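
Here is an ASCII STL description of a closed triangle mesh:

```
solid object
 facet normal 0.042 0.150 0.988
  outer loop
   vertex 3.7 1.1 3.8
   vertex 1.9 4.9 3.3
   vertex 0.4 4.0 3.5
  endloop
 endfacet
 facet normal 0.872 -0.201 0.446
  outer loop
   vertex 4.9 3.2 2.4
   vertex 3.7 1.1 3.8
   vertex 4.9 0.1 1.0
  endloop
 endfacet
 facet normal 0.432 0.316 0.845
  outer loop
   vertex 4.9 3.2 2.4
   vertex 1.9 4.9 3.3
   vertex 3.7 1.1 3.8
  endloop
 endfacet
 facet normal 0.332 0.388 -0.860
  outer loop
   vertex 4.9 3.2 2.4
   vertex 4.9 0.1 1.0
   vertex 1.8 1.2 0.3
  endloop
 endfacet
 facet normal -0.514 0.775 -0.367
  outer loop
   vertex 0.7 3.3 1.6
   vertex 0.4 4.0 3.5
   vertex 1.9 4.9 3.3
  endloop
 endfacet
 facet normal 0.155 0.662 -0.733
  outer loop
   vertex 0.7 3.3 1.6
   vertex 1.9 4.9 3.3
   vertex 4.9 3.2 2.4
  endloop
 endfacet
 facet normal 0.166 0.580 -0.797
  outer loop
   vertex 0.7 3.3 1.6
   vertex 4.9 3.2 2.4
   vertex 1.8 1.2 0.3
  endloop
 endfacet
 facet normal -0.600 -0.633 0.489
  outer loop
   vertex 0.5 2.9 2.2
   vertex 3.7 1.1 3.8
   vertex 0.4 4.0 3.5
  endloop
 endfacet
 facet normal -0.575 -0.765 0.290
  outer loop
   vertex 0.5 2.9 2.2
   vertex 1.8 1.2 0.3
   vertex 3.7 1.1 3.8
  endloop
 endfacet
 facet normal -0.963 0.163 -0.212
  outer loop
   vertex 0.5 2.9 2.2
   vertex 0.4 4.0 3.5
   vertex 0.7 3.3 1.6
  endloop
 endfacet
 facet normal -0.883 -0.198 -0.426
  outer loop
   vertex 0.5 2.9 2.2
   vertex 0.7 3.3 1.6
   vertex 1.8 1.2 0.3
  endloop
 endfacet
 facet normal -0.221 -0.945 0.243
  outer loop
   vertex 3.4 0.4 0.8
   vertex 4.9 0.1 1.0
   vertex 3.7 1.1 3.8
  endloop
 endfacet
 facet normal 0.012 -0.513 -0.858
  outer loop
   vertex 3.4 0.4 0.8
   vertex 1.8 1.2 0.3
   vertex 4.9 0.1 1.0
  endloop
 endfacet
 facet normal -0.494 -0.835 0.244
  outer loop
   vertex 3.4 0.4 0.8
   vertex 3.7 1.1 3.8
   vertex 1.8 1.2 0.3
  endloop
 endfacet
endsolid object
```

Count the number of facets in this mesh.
14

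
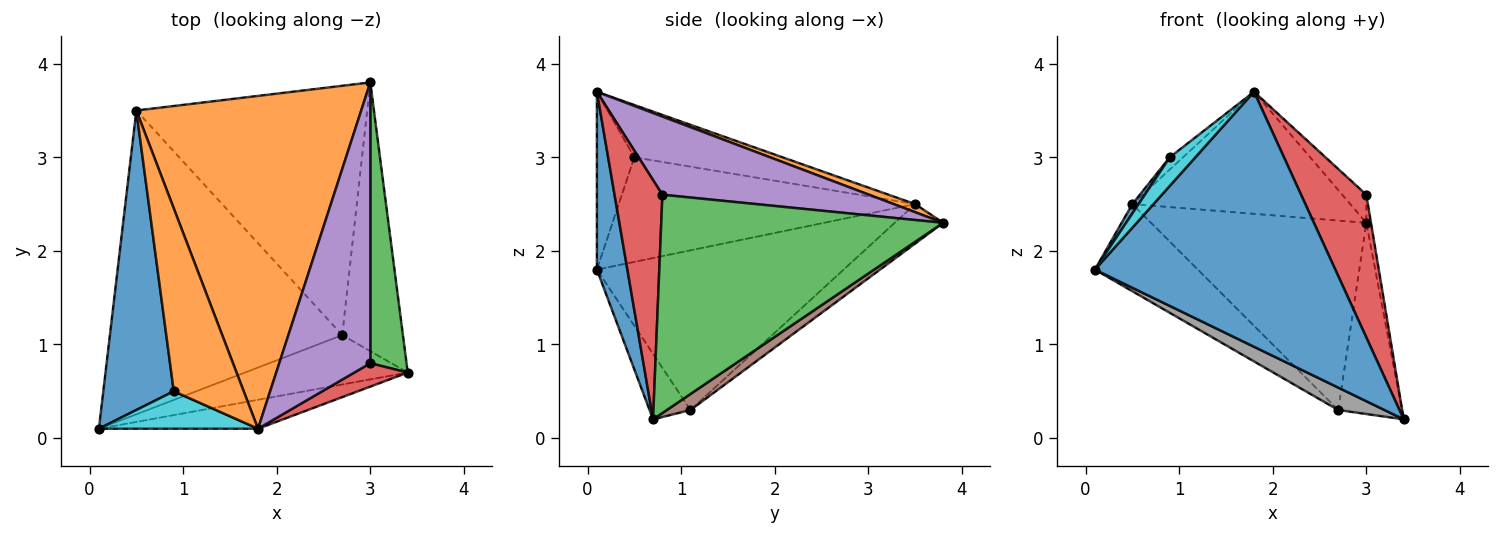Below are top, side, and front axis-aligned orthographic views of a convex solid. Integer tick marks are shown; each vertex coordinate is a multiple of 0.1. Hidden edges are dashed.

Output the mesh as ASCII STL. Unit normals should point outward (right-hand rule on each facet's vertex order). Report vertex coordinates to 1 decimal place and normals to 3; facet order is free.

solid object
 facet normal 0.125 -0.986 -0.112
  outer loop
   vertex 1.8 0.1 3.7
   vertex 0.1 0.1 1.8
   vertex 3.4 0.7 0.2
  endloop
 endfacet
 facet normal 0.034 0.344 0.938
  outer loop
   vertex 0.5 3.5 2.5
   vertex 1.8 0.1 3.7
   vertex 3.0 3.8 2.3
  endloop
 endfacet
 facet normal 0.986 0.016 0.164
  outer loop
   vertex 3.0 0.8 2.6
   vertex 3.4 0.7 0.2
   vertex 3.0 3.8 2.3
  endloop
 endfacet
 facet normal 0.586 -0.799 0.131
  outer loop
   vertex 3.0 0.8 2.6
   vertex 1.8 0.1 3.7
   vertex 3.4 0.7 0.2
  endloop
 endfacet
 facet normal 0.649 0.076 0.757
  outer loop
   vertex 3.0 0.8 2.6
   vertex 3.0 3.8 2.3
   vertex 1.8 0.1 3.7
  endloop
 endfacet
 facet normal 0.210 0.567 -0.797
  outer loop
   vertex 2.7 1.1 0.3
   vertex 3.0 3.8 2.3
   vertex 3.4 0.7 0.2
  endloop
 endfacet
 facet normal -0.135 0.599 -0.789
  outer loop
   vertex 2.7 1.1 0.3
   vertex 0.5 3.5 2.5
   vertex 3.0 3.8 2.3
  endloop
 endfacet
 facet normal -0.344 -0.388 -0.855
  outer loop
   vertex 2.7 1.1 0.3
   vertex 3.4 0.7 0.2
   vertex 0.1 0.1 1.8
  endloop
 endfacet
 facet normal -0.551 0.230 -0.802
  outer loop
   vertex 2.7 1.1 0.3
   vertex 0.1 0.1 1.8
   vertex 0.5 3.5 2.5
  endloop
 endfacet
 facet normal -0.664 -0.454 0.594
  outer loop
   vertex 0.9 0.5 3.0
   vertex 0.1 0.1 1.8
   vertex 1.8 0.1 3.7
  endloop
 endfacet
 facet normal -0.829 -0.017 0.559
  outer loop
   vertex 0.9 0.5 3.0
   vertex 0.5 3.5 2.5
   vertex 0.1 0.1 1.8
  endloop
 endfacet
 facet normal -0.598 0.054 0.800
  outer loop
   vertex 0.9 0.5 3.0
   vertex 1.8 0.1 3.7
   vertex 0.5 3.5 2.5
  endloop
 endfacet
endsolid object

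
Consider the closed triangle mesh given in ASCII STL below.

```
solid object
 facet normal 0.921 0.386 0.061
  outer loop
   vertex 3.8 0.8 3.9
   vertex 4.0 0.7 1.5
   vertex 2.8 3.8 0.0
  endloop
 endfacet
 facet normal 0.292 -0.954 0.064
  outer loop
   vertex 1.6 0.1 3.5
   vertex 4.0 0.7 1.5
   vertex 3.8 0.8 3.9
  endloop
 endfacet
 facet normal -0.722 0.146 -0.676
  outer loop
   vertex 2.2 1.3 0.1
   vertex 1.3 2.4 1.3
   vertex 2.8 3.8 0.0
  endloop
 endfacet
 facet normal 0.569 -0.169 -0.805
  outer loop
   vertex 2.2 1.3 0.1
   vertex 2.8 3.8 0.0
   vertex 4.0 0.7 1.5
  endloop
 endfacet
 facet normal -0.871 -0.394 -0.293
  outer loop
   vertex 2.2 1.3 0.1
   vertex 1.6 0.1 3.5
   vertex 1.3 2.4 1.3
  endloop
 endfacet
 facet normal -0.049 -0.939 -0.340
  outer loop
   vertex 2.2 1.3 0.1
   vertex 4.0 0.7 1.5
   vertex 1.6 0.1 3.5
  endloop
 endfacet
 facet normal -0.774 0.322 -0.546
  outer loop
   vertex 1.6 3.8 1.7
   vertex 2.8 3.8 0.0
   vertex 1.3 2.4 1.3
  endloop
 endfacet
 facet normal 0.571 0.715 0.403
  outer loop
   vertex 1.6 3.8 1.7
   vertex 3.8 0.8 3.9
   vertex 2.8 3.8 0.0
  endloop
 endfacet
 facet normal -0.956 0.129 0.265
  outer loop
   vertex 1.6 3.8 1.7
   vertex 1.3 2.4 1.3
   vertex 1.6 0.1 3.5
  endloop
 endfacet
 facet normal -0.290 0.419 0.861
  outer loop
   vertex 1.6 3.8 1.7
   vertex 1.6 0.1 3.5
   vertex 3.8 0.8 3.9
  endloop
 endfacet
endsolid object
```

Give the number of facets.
10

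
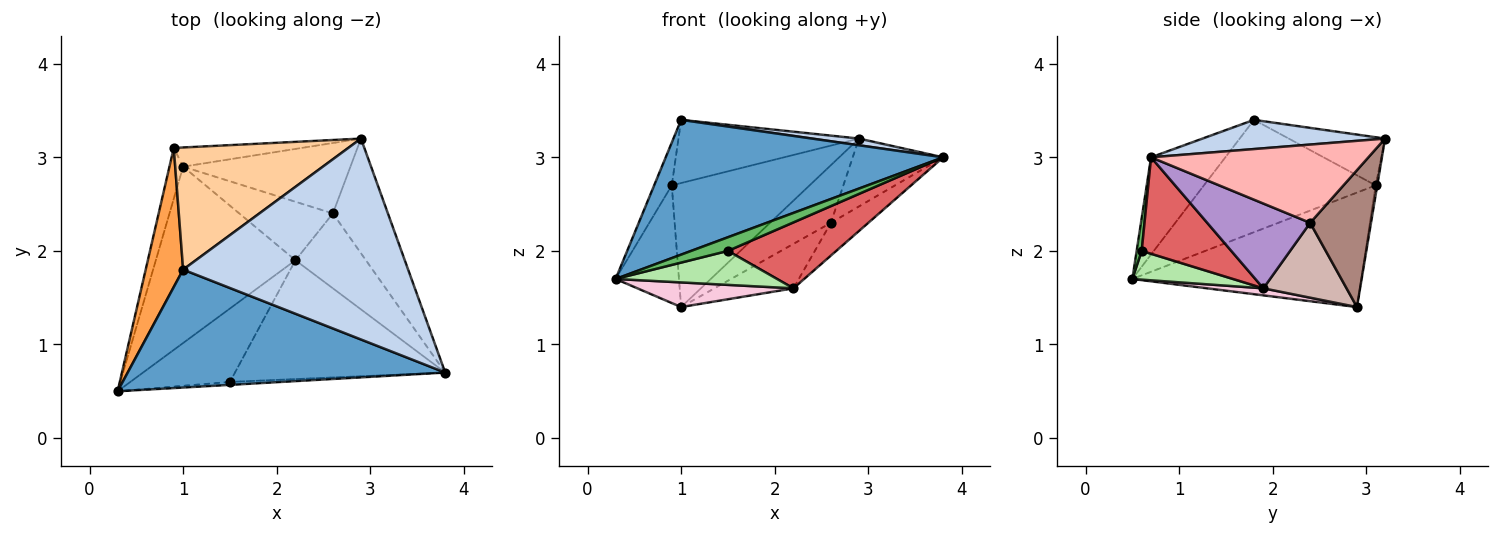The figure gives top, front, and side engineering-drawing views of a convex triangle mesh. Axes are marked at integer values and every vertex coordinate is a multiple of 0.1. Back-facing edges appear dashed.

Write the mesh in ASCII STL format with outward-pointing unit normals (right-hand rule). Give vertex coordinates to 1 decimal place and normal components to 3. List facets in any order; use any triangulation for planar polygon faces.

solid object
 facet normal -0.198 -0.738 0.646
  outer loop
   vertex 1.0 1.8 3.4
   vertex 0.3 0.5 1.7
   vertex 3.8 0.7 3.0
  endloop
 endfacet
 facet normal 0.129 -0.033 0.991
  outer loop
   vertex 1.0 1.8 3.4
   vertex 3.8 0.7 3.0
   vertex 2.9 3.2 3.2
  endloop
 endfacet
 facet normal -0.944 0.097 0.315
  outer loop
   vertex 0.9 3.1 2.7
   vertex 0.3 0.5 1.7
   vertex 1.0 1.8 3.4
  endloop
 endfacet
 facet normal -0.238 0.446 0.863
  outer loop
   vertex 0.9 3.1 2.7
   vertex 1.0 1.8 3.4
   vertex 2.9 3.2 3.2
  endloop
 endfacet
 facet normal 0.133 -0.969 -0.209
  outer loop
   vertex 1.5 0.6 2.0
   vertex 3.8 0.7 3.0
   vertex 0.3 0.5 1.7
  endloop
 endfacet
 facet normal 0.253 -0.407 -0.878
  outer loop
   vertex 1.5 0.6 2.0
   vertex 0.3 0.5 1.7
   vertex 2.2 1.9 1.6
  endloop
 endfacet
 facet normal 0.372 -0.450 -0.812
  outer loop
   vertex 1.5 0.6 2.0
   vertex 2.2 1.9 1.6
   vertex 3.8 0.7 3.0
  endloop
 endfacet
 facet normal 0.774 0.322 -0.545
  outer loop
   vertex 2.6 2.4 2.3
   vertex 2.9 3.2 3.2
   vertex 3.8 0.7 3.0
  endloop
 endfacet
 facet normal 0.741 0.269 -0.616
  outer loop
   vertex 2.6 2.4 2.3
   vertex 3.8 0.7 3.0
   vertex 2.2 1.9 1.6
  endloop
 endfacet
 facet normal -0.011 0.988 -0.153
  outer loop
   vertex 1.0 2.9 1.4
   vertex 0.9 3.1 2.7
   vertex 2.9 3.2 3.2
  endloop
 endfacet
 facet normal 0.535 0.535 -0.654
  outer loop
   vertex 1.0 2.9 1.4
   vertex 2.9 3.2 3.2
   vertex 2.6 2.4 2.3
  endloop
 endfacet
 facet normal 0.537 0.510 -0.672
  outer loop
   vertex 1.0 2.9 1.4
   vertex 2.6 2.4 2.3
   vertex 2.2 1.9 1.6
  endloop
 endfacet
 facet normal -0.957 0.265 -0.114
  outer loop
   vertex 1.0 2.9 1.4
   vertex 0.3 0.5 1.7
   vertex 0.9 3.1 2.7
  endloop
 endfacet
 facet normal 0.050 -0.138 -0.989
  outer loop
   vertex 1.0 2.9 1.4
   vertex 2.2 1.9 1.6
   vertex 0.3 0.5 1.7
  endloop
 endfacet
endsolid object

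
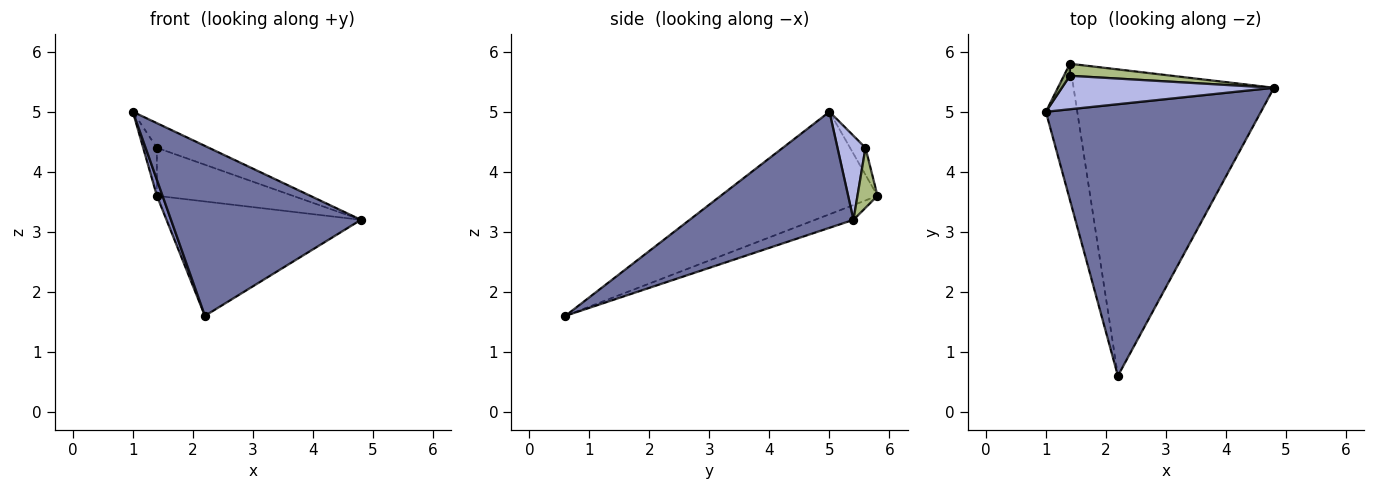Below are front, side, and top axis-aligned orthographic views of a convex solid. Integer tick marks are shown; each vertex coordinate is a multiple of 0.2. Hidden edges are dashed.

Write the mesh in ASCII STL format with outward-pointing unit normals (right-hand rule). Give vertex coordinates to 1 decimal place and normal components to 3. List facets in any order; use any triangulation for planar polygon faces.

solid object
 facet normal 0.416 -0.482 0.771
  outer loop
   vertex 2.2 0.6 1.6
   vertex 4.8 5.4 3.2
   vertex 1.0 5.0 5.0
  endloop
 endfacet
 facet normal -0.956 -0.034 -0.293
  outer loop
   vertex 1.4 5.8 3.6
   vertex 2.2 0.6 1.6
   vertex 1.0 5.0 5.0
  endloop
 endfacet
 facet normal -0.069 0.349 -0.935
  outer loop
   vertex 1.4 5.8 3.6
   vertex 4.8 5.4 3.2
   vertex 2.2 0.6 1.6
  endloop
 endfacet
 facet normal 0.304 0.565 0.767
  outer loop
   vertex 1.4 5.6 4.4
   vertex 1.0 5.0 5.0
   vertex 4.8 5.4 3.2
  endloop
 endfacet
 facet normal -0.737 0.655 0.164
  outer loop
   vertex 1.4 5.6 4.4
   vertex 1.4 5.8 3.6
   vertex 1.0 5.0 5.0
  endloop
 endfacet
 facet normal 0.141 0.960 0.240
  outer loop
   vertex 1.4 5.6 4.4
   vertex 4.8 5.4 3.2
   vertex 1.4 5.8 3.6
  endloop
 endfacet
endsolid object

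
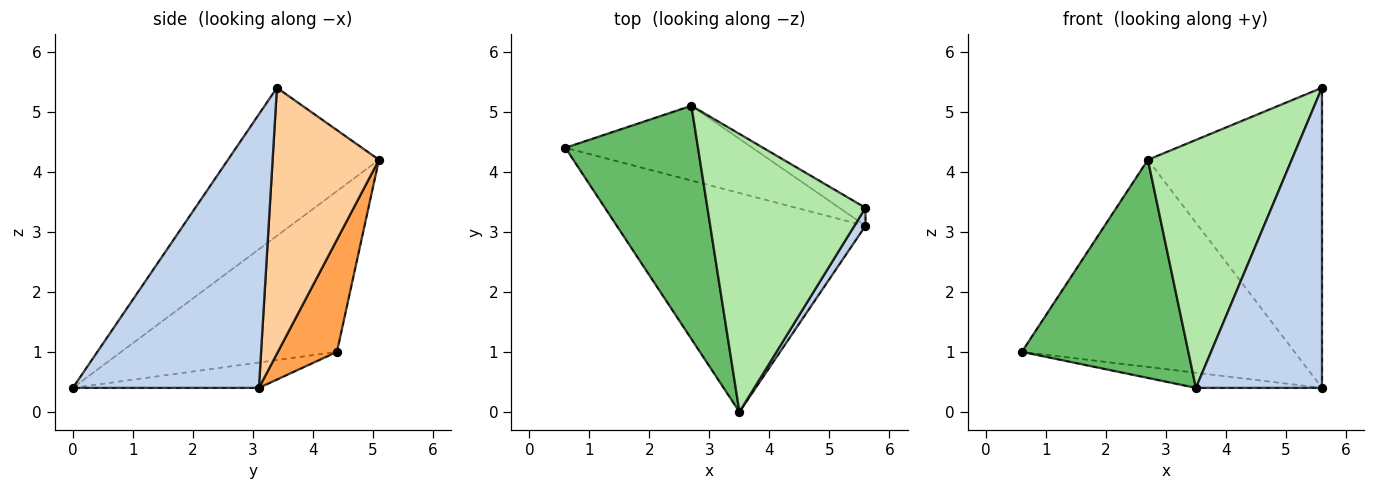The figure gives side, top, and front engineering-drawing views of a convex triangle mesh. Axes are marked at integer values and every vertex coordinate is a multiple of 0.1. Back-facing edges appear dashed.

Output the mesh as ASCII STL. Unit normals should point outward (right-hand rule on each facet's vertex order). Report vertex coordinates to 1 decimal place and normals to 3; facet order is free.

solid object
 facet normal -0.101 0.069 -0.992
  outer loop
   vertex 3.5 0.0 0.4
   vertex 0.6 4.4 1.0
   vertex 5.6 3.1 0.4
  endloop
 endfacet
 facet normal 0.827 -0.561 0.034
  outer loop
   vertex 5.6 3.4 5.4
   vertex 3.5 0.0 0.4
   vertex 5.6 3.1 0.4
  endloop
 endfacet
 facet normal 0.200 0.922 -0.333
  outer loop
   vertex 2.7 5.1 4.2
   vertex 5.6 3.1 0.4
   vertex 0.6 4.4 1.0
  endloop
 endfacet
 facet normal 0.521 0.852 -0.051
  outer loop
   vertex 2.7 5.1 4.2
   vertex 5.6 3.4 5.4
   vertex 5.6 3.1 0.4
  endloop
 endfacet
 facet normal -0.663 -0.511 0.547
  outer loop
   vertex 2.7 5.1 4.2
   vertex 0.6 4.4 1.0
   vertex 3.5 0.0 0.4
  endloop
 endfacet
 facet normal -0.573 -0.546 0.612
  outer loop
   vertex 2.7 5.1 4.2
   vertex 3.5 0.0 0.4
   vertex 5.6 3.4 5.4
  endloop
 endfacet
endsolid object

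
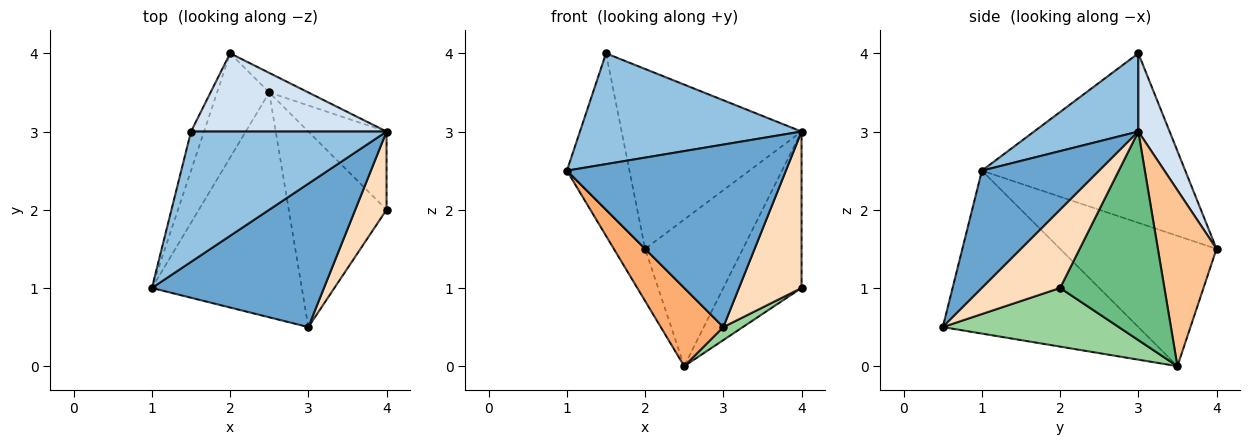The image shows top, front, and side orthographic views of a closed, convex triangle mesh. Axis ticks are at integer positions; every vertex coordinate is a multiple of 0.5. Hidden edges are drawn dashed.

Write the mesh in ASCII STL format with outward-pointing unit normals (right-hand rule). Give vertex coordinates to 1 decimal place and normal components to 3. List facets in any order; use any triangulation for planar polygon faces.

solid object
 facet normal 0.388 -0.725 0.569
  outer loop
   vertex 3.0 0.5 0.5
   vertex 4.0 3.0 3.0
   vertex 1.0 1.0 2.5
  endloop
 endfacet
 facet normal 0.292 -0.620 0.729
  outer loop
   vertex 1.5 3.0 4.0
   vertex 1.0 1.0 2.5
   vertex 4.0 3.0 3.0
  endloop
 endfacet
 facet normal -0.953 0.293 -0.073
  outer loop
   vertex 1.5 3.0 4.0
   vertex 2.0 4.0 1.5
   vertex 1.0 1.0 2.5
  endloop
 endfacet
 facet normal 0.157 0.906 0.394
  outer loop
   vertex 1.5 3.0 4.0
   vertex 4.0 3.0 3.0
   vertex 2.0 4.0 1.5
  endloop
 endfacet
 facet normal -0.913 0.183 -0.365
  outer loop
   vertex 2.5 3.5 0.0
   vertex 1.0 1.0 2.5
   vertex 2.0 4.0 1.5
  endloop
 endfacet
 facet normal -0.716 -0.229 -0.659
  outer loop
   vertex 2.5 3.5 0.0
   vertex 3.0 0.5 0.5
   vertex 1.0 1.0 2.5
  endloop
 endfacet
 facet normal 0.511 0.852 -0.114
  outer loop
   vertex 2.5 3.5 0.0
   vertex 2.0 4.0 1.5
   vertex 4.0 3.0 3.0
  endloop
 endfacet
 facet normal 0.745 -0.596 0.298
  outer loop
   vertex 4.0 2.0 1.0
   vertex 4.0 3.0 3.0
   vertex 3.0 0.5 0.5
  endloop
 endfacet
 facet normal 0.766 0.575 -0.287
  outer loop
   vertex 4.0 2.0 1.0
   vertex 2.5 3.5 0.0
   vertex 4.0 3.0 3.0
  endloop
 endfacet
 facet normal 0.514 -0.057 -0.856
  outer loop
   vertex 4.0 2.0 1.0
   vertex 3.0 0.5 0.5
   vertex 2.5 3.5 0.0
  endloop
 endfacet
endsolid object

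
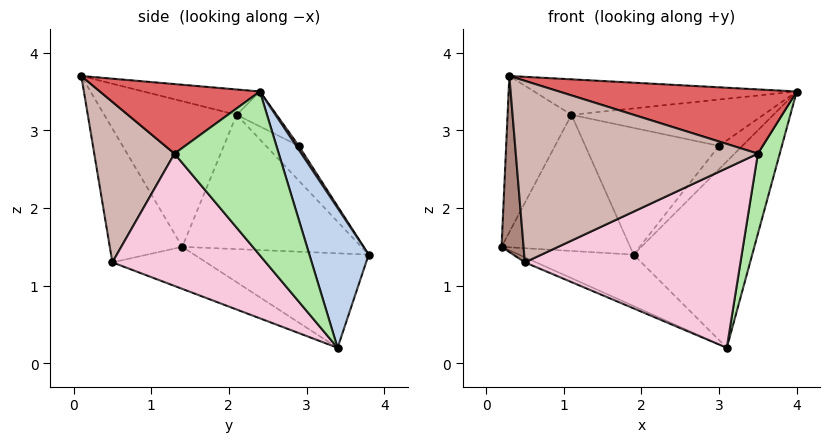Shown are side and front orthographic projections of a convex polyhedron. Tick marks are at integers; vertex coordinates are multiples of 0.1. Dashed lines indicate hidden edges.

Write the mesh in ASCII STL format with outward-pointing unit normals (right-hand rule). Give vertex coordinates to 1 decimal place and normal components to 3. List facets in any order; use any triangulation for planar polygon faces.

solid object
 facet normal -0.585 0.385 -0.714
  outer loop
   vertex 3.1 3.4 0.2
   vertex 0.2 1.4 1.5
   vertex 1.9 3.8 1.4
  endloop
 endfacet
 facet normal 0.442 0.885 0.147
  outer loop
   vertex 3.1 3.4 0.2
   vertex 1.9 3.8 1.4
   vertex 4.0 2.4 3.5
  endloop
 endfacet
 facet normal -0.128 0.288 0.949
  outer loop
   vertex 1.1 2.1 3.2
   vertex 0.3 0.1 3.7
   vertex 4.0 2.4 3.5
  endloop
 endfacet
 facet normal -0.798 0.573 0.187
  outer loop
   vertex 1.1 2.1 3.2
   vertex 1.9 3.8 1.4
   vertex 0.2 1.4 1.5
  endloop
 endfacet
 facet normal -0.863 0.417 0.285
  outer loop
   vertex 1.1 2.1 3.2
   vertex 0.2 1.4 1.5
   vertex 0.3 0.1 3.7
  endloop
 endfacet
 facet normal 0.930 -0.195 -0.313
  outer loop
   vertex 3.5 1.3 2.7
   vertex 3.1 3.4 0.2
   vertex 4.0 2.4 3.5
  endloop
 endfacet
 facet normal 0.438 -0.650 0.621
  outer loop
   vertex 3.5 1.3 2.7
   vertex 4.0 2.4 3.5
   vertex 0.3 0.1 3.7
  endloop
 endfacet
 facet normal 0.097 0.870 0.483
  outer loop
   vertex 3.0 2.9 2.8
   vertex 4.0 2.4 3.5
   vertex 1.9 3.8 1.4
  endloop
 endfacet
 facet normal -0.145 0.696 0.704
  outer loop
   vertex 3.0 2.9 2.8
   vertex 1.1 2.1 3.2
   vertex 4.0 2.4 3.5
  endloop
 endfacet
 facet normal -0.185 0.754 0.630
  outer loop
   vertex 3.0 2.9 2.8
   vertex 1.9 3.8 1.4
   vertex 1.1 2.1 3.2
  endloop
 endfacet
 facet normal -0.949 -0.288 -0.127
  outer loop
   vertex 0.5 0.5 1.3
   vertex 0.3 0.1 3.7
   vertex 0.2 1.4 1.5
  endloop
 endfacet
 facet normal 0.312 -0.941 -0.131
  outer loop
   vertex 0.5 0.5 1.3
   vertex 3.5 1.3 2.7
   vertex 0.3 0.1 3.7
  endloop
 endfacet
 facet normal -0.439 0.053 -0.897
  outer loop
   vertex 0.5 0.5 1.3
   vertex 0.2 1.4 1.5
   vertex 3.1 3.4 0.2
  endloop
 endfacet
 facet normal 0.458 -0.643 -0.614
  outer loop
   vertex 0.5 0.5 1.3
   vertex 3.1 3.4 0.2
   vertex 3.5 1.3 2.7
  endloop
 endfacet
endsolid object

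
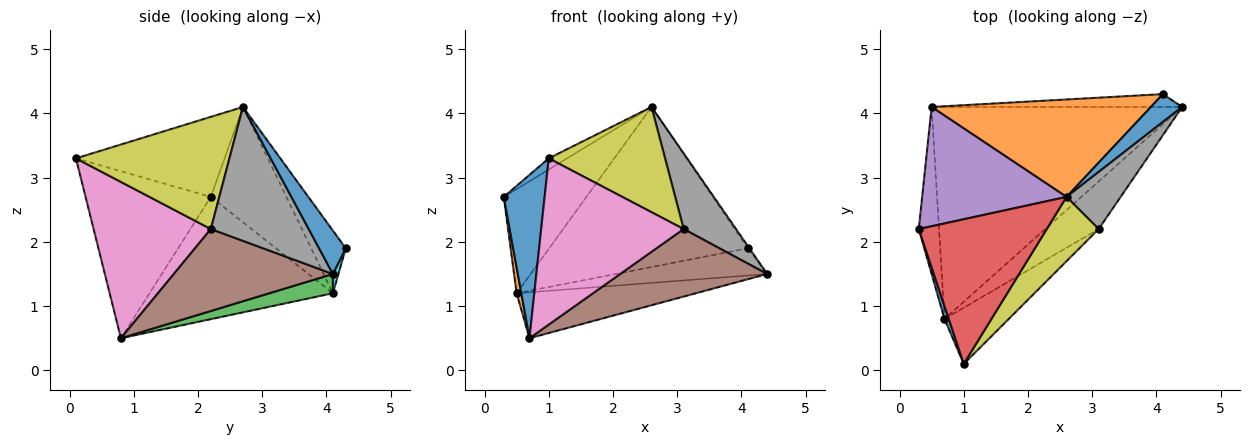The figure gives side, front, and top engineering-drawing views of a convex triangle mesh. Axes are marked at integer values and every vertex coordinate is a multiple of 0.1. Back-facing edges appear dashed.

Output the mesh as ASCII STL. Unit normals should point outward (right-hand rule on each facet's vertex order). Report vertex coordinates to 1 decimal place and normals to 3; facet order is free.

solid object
 facet normal -0.950 -0.310 0.024
  outer loop
   vertex 0.7 0.8 0.5
   vertex 1.0 0.1 3.3
   vertex 0.3 2.2 2.7
  endloop
 endfacet
 facet normal -0.986 -0.025 -0.163
  outer loop
   vertex 0.5 4.1 1.2
   vertex 0.7 0.8 0.5
   vertex 0.3 2.2 2.7
  endloop
 endfacet
 facet normal 0.075 0.211 -0.975
  outer loop
   vertex 0.5 4.1 1.2
   vertex 4.4 4.1 1.5
   vertex 0.7 0.8 0.5
  endloop
 endfacet
 facet normal -0.529 0.065 0.846
  outer loop
   vertex 2.6 2.7 4.1
   vertex 0.3 2.2 2.7
   vertex 1.0 0.1 3.3
  endloop
 endfacet
 facet normal -0.515 0.564 0.645
  outer loop
   vertex 2.6 2.7 4.1
   vertex 0.5 4.1 1.2
   vertex 0.3 2.2 2.7
  endloop
 endfacet
 facet normal 0.663 -0.612 -0.431
  outer loop
   vertex 3.1 2.2 2.2
   vertex 0.7 0.8 0.5
   vertex 4.4 4.1 1.5
  endloop
 endfacet
 facet normal 0.615 -0.747 -0.253
  outer loop
   vertex 3.1 2.2 2.2
   vertex 1.0 0.1 3.3
   vertex 0.7 0.8 0.5
  endloop
 endfacet
 facet normal 0.830 -0.445 0.336
  outer loop
   vertex 3.1 2.2 2.2
   vertex 4.4 4.1 1.5
   vertex 2.6 2.7 4.1
  endloop
 endfacet
 facet normal 0.748 -0.567 0.346
  outer loop
   vertex 3.1 2.2 2.2
   vertex 2.6 2.7 4.1
   vertex 1.0 0.1 3.3
  endloop
 endfacet
 facet normal 0.033 0.904 -0.427
  outer loop
   vertex 4.1 4.3 1.9
   vertex 4.4 4.1 1.5
   vertex 0.5 4.1 1.2
  endloop
 endfacet
 facet normal 0.810 0.045 0.585
  outer loop
   vertex 4.1 4.3 1.9
   vertex 2.6 2.7 4.1
   vertex 4.4 4.1 1.5
  endloop
 endfacet
 facet normal -0.147 0.845 0.514
  outer loop
   vertex 4.1 4.3 1.9
   vertex 0.5 4.1 1.2
   vertex 2.6 2.7 4.1
  endloop
 endfacet
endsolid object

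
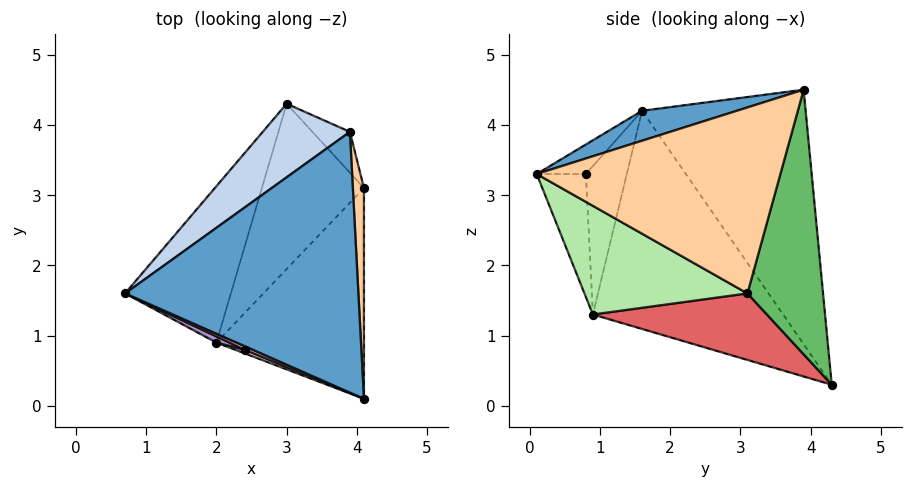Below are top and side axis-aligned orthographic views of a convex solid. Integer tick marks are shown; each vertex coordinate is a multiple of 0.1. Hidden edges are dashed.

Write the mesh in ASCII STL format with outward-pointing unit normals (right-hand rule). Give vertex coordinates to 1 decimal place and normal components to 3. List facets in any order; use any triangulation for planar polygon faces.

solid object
 facet normal 0.122 -0.293 0.948
  outer loop
   vertex 3.9 3.9 4.5
   vertex 0.7 1.6 4.2
   vertex 4.1 0.1 3.3
  endloop
 endfacet
 facet normal -0.584 0.787 0.200
  outer loop
   vertex 3.9 3.9 4.5
   vertex 3.0 4.3 0.3
   vertex 0.7 1.6 4.2
  endloop
 endfacet
 facet normal -0.892 0.135 -0.432
  outer loop
   vertex 2.0 0.9 1.3
   vertex 0.7 1.6 4.2
   vertex 3.0 4.3 0.3
  endloop
 endfacet
 facet normal 0.998 0.034 0.060
  outer loop
   vertex 4.1 3.1 1.6
   vertex 3.9 3.9 4.5
   vertex 4.1 0.1 3.3
  endloop
 endfacet
 facet normal 0.790 0.603 -0.112
  outer loop
   vertex 4.1 3.1 1.6
   vertex 3.0 4.3 0.3
   vertex 3.9 3.9 4.5
  endloop
 endfacet
 facet normal 0.540 -0.415 -0.733
  outer loop
   vertex 4.1 3.1 1.6
   vertex 4.1 0.1 3.3
   vertex 2.0 0.9 1.3
  endloop
 endfacet
 facet normal 0.506 -0.377 -0.776
  outer loop
   vertex 4.1 3.1 1.6
   vertex 2.0 0.9 1.3
   vertex 3.0 4.3 0.3
  endloop
 endfacet
 facet normal -0.379 -0.920 0.102
  outer loop
   vertex 2.4 0.8 3.3
   vertex 4.1 0.1 3.3
   vertex 0.7 1.6 4.2
  endloop
 endfacet
 facet normal -0.410 -0.911 0.036
  outer loop
   vertex 2.4 0.8 3.3
   vertex 0.7 1.6 4.2
   vertex 2.0 0.9 1.3
  endloop
 endfacet
 facet normal -0.381 -0.924 0.030
  outer loop
   vertex 2.4 0.8 3.3
   vertex 2.0 0.9 1.3
   vertex 4.1 0.1 3.3
  endloop
 endfacet
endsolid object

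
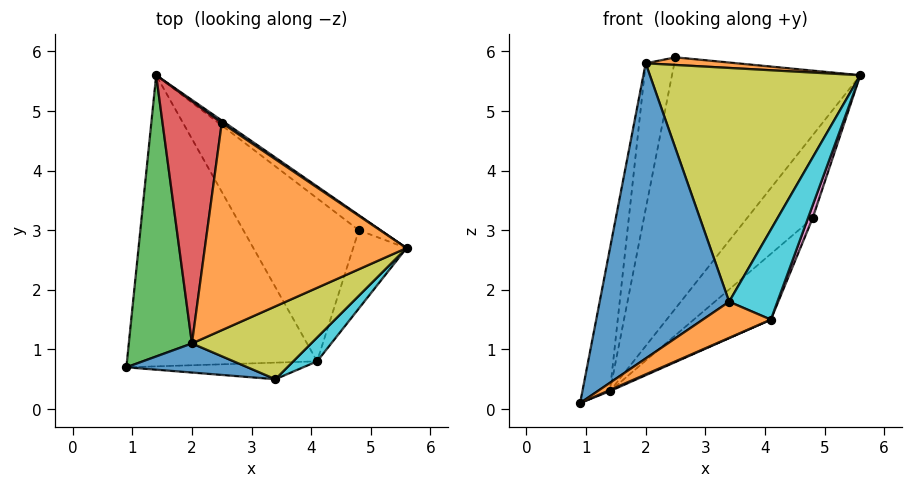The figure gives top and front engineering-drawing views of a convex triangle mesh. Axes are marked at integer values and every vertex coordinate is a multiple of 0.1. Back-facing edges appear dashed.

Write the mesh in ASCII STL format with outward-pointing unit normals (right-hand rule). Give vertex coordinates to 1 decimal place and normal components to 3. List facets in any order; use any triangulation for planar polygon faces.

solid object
 facet normal 0.561 0.828 0.008
  outer loop
   vertex 2.5 4.8 5.9
   vertex 5.6 2.7 5.6
   vertex 1.4 5.6 0.3
  endloop
 endfacet
 facet normal 0.072 -0.037 0.997
  outer loop
   vertex 2.0 1.1 5.8
   vertex 5.6 2.7 5.6
   vertex 2.5 4.8 5.9
  endloop
 endfacet
 facet normal -0.979 0.092 0.182
  outer loop
   vertex 2.0 1.1 5.8
   vertex 1.4 5.6 0.3
   vertex 0.9 0.7 0.1
  endloop
 endfacet
 facet normal -0.970 0.125 0.208
  outer loop
   vertex 2.0 1.1 5.8
   vertex 2.5 4.8 5.9
   vertex 1.4 5.6 0.3
  endloop
 endfacet
 facet normal 0.401 -0.004 -0.916
  outer loop
   vertex 4.1 0.8 1.5
   vertex 0.9 0.7 0.1
   vertex 1.4 5.6 0.3
  endloop
 endfacet
 facet normal 0.671 0.730 -0.132
  outer loop
   vertex 4.8 3.0 3.2
   vertex 1.4 5.6 0.3
   vertex 5.6 2.7 5.6
  endloop
 endfacet
 facet normal 0.945 -0.052 -0.322
  outer loop
   vertex 4.8 3.0 3.2
   vertex 5.6 2.7 5.6
   vertex 4.1 0.8 1.5
  endloop
 endfacet
 facet normal 0.733 0.254 -0.631
  outer loop
   vertex 4.8 3.0 3.2
   vertex 4.1 0.8 1.5
   vertex 1.4 5.6 0.3
  endloop
 endfacet
 facet normal 0.403 -0.874 0.272
  outer loop
   vertex 3.4 0.5 1.8
   vertex 5.6 2.7 5.6
   vertex 2.0 1.1 5.8
  endloop
 endfacet
 facet normal 0.464 -0.856 0.227
  outer loop
   vertex 3.4 0.5 1.8
   vertex 4.1 0.8 1.5
   vertex 5.6 2.7 5.6
  endloop
 endfacet
 facet normal -0.145 -0.985 0.097
  outer loop
   vertex 3.4 0.5 1.8
   vertex 2.0 1.1 5.8
   vertex 0.9 0.7 0.1
  endloop
 endfacet
 facet normal 0.206 -0.889 -0.408
  outer loop
   vertex 3.4 0.5 1.8
   vertex 0.9 0.7 0.1
   vertex 4.1 0.8 1.5
  endloop
 endfacet
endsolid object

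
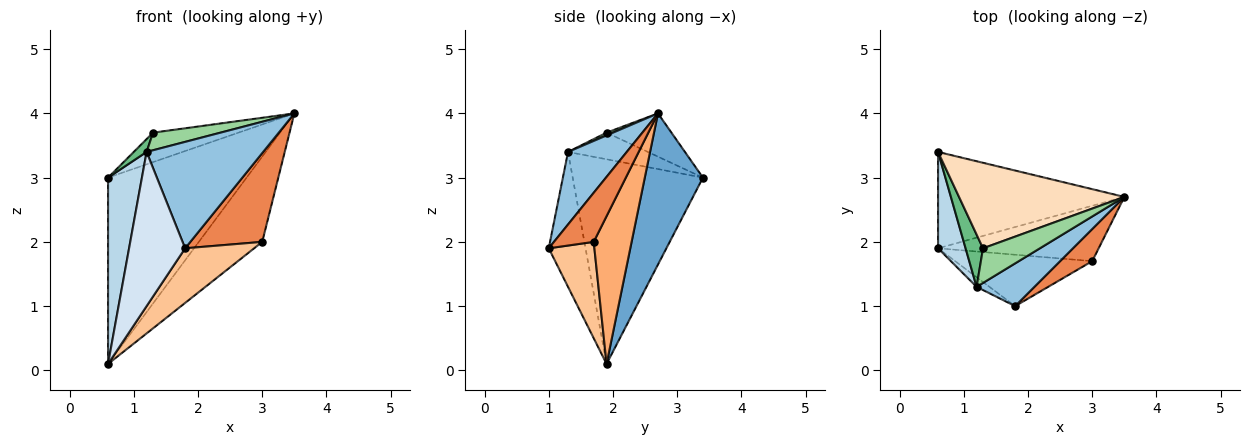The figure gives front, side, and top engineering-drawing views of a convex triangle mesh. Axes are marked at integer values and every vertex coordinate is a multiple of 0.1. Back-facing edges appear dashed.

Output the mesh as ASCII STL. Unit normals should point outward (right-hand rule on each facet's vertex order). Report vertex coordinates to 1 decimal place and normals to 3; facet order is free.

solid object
 facet normal 0.349 0.832 -0.430
  outer loop
   vertex 0.6 1.9 0.1
   vertex 0.6 3.4 3.0
   vertex 3.5 2.7 4.0
  endloop
 endfacet
 facet normal 0.424 -0.841 0.338
  outer loop
   vertex 1.2 1.3 3.4
   vertex 1.8 1.0 1.9
   vertex 3.5 2.7 4.0
  endloop
 endfacet
 facet normal -0.960 -0.250 0.129
  outer loop
   vertex 1.2 1.3 3.4
   vertex 0.6 3.4 3.0
   vertex 0.6 1.9 0.1
  endloop
 endfacet
 facet normal -0.548 -0.835 -0.052
  outer loop
   vertex 1.2 1.3 3.4
   vertex 0.6 1.9 0.1
   vertex 1.8 1.0 1.9
  endloop
 endfacet
 facet normal 0.461 -0.834 0.302
  outer loop
   vertex 3.0 1.7 2.0
   vertex 3.5 2.7 4.0
   vertex 1.8 1.0 1.9
  endloop
 endfacet
 facet normal 0.448 0.750 -0.487
  outer loop
   vertex 3.0 1.7 2.0
   vertex 0.6 1.9 0.1
   vertex 3.5 2.7 4.0
  endloop
 endfacet
 facet normal 0.434 -0.656 -0.617
  outer loop
   vertex 3.0 1.7 2.0
   vertex 1.8 1.0 1.9
   vertex 0.6 1.9 0.1
  endloop
 endfacet
 facet normal -0.240 0.316 0.918
  outer loop
   vertex 1.3 1.9 3.7
   vertex 3.5 2.7 4.0
   vertex 0.6 3.4 3.0
  endloop
 endfacet
 facet normal -0.829 -0.133 0.543
  outer loop
   vertex 1.3 1.9 3.7
   vertex 0.6 3.4 3.0
   vertex 1.2 1.3 3.4
  endloop
 endfacet
 facet normal 0.043 -0.453 0.891
  outer loop
   vertex 1.3 1.9 3.7
   vertex 1.2 1.3 3.4
   vertex 3.5 2.7 4.0
  endloop
 endfacet
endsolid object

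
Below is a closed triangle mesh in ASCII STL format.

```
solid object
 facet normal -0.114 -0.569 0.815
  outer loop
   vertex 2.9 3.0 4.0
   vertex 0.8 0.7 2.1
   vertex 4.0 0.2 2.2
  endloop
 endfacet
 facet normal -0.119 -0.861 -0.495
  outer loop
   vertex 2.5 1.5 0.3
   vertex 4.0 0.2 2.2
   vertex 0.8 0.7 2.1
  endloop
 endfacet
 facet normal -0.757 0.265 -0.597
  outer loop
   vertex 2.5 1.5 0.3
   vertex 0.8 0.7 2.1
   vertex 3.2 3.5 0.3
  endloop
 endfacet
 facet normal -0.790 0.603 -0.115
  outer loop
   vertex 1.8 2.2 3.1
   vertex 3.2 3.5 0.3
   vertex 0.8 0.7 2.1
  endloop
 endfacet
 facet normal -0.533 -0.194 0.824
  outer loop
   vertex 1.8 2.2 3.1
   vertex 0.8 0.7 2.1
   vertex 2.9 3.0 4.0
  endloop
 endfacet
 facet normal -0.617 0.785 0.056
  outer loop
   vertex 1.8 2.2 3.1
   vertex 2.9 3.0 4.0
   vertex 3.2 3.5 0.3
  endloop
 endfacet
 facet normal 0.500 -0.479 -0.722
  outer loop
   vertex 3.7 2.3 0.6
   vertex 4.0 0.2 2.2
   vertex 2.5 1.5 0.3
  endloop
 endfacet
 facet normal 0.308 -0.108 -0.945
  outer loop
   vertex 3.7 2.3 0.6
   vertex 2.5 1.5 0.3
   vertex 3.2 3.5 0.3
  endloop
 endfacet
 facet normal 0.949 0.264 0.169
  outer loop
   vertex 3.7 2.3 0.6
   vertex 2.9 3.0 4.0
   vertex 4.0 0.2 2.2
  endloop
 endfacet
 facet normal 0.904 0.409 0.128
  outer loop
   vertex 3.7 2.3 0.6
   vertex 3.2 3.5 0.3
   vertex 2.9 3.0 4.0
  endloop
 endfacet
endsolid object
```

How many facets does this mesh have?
10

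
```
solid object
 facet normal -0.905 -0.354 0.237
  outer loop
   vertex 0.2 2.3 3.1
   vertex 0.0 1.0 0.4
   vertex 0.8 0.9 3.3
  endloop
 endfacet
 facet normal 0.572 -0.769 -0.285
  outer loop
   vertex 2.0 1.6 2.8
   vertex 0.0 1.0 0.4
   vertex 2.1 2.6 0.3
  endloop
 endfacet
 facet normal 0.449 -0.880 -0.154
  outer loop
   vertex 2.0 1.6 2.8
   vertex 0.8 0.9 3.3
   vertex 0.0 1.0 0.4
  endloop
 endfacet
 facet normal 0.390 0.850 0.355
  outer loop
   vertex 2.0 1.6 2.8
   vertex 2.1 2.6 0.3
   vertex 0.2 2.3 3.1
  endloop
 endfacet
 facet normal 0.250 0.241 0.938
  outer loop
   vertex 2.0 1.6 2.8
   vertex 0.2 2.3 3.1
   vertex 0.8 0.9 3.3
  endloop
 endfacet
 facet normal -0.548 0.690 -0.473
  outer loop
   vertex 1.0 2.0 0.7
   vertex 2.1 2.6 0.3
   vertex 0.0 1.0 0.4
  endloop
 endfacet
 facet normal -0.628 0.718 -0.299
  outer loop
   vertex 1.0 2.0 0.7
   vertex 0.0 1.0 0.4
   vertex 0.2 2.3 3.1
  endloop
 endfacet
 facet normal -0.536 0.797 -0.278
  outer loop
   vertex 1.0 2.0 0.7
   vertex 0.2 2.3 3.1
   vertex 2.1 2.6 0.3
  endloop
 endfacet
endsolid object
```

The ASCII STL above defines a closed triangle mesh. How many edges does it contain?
12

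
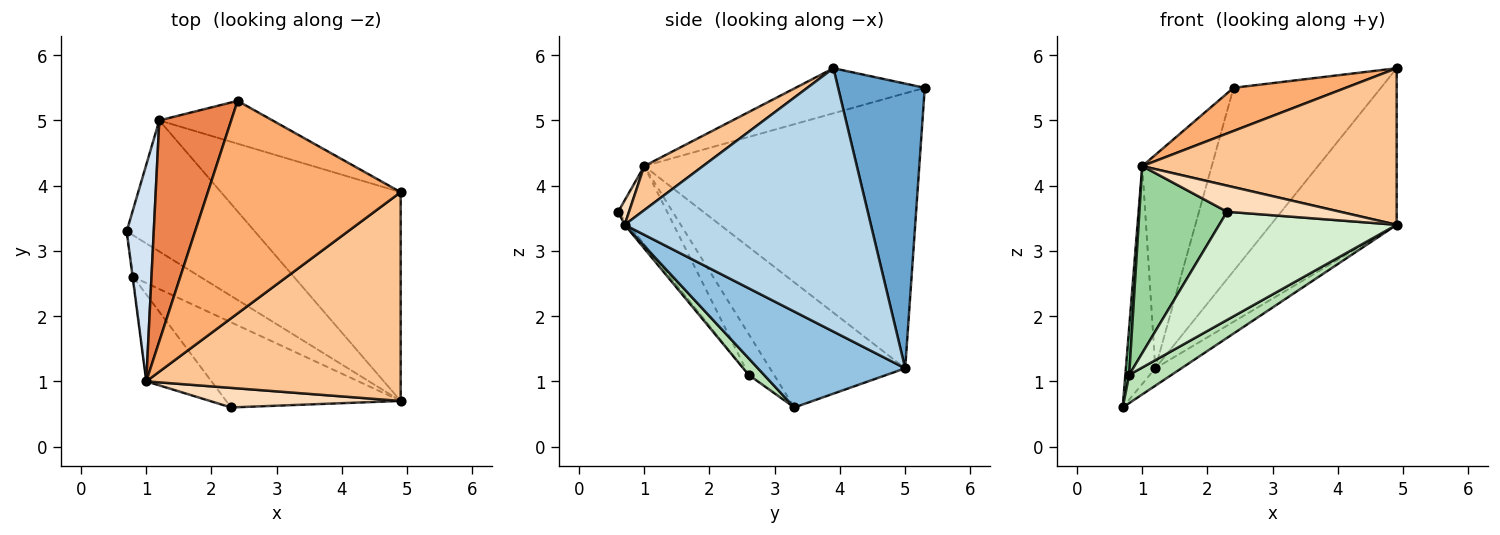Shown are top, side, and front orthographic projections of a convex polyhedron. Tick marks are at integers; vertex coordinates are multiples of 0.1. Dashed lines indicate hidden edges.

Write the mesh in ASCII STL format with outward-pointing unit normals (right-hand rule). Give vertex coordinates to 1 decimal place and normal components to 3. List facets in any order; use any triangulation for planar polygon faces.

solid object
 facet normal 0.497 0.845 -0.198
  outer loop
   vertex 1.2 5.0 1.2
   vertex 2.4 5.3 5.5
   vertex 4.9 3.9 5.8
  endloop
 endfacet
 facet normal 0.596 0.106 -0.796
  outer loop
   vertex 1.2 5.0 1.2
   vertex 4.9 0.7 3.4
   vertex 0.7 3.3 0.6
  endloop
 endfacet
 facet normal 0.761 0.389 -0.519
  outer loop
   vertex 1.2 5.0 1.2
   vertex 4.9 3.9 5.8
   vertex 4.9 0.7 3.4
  endloop
 endfacet
 facet normal -0.956 0.208 0.207
  outer loop
   vertex 1.0 1.0 4.3
   vertex 1.2 5.0 1.2
   vertex 0.7 3.3 0.6
  endloop
 endfacet
 facet normal -0.940 0.237 0.246
  outer loop
   vertex 1.0 1.0 4.3
   vertex 2.4 5.3 5.5
   vertex 1.2 5.0 1.2
  endloop
 endfacet
 facet normal -0.223 -0.194 0.955
  outer loop
   vertex 1.0 1.0 4.3
   vertex 4.9 3.9 5.8
   vertex 2.4 5.3 5.5
  endloop
 endfacet
 facet normal 0.137 -0.594 0.792
  outer loop
   vertex 1.0 1.0 4.3
   vertex 4.9 0.7 3.4
   vertex 4.9 3.9 5.8
  endloop
 endfacet
 facet normal 0.077 -0.798 0.598
  outer loop
   vertex 1.0 1.0 4.3
   vertex 2.3 0.6 3.6
   vertex 4.9 0.7 3.4
  endloop
 endfacet
 facet normal -0.988 -0.151 -0.014
  outer loop
   vertex 0.8 2.6 1.1
   vertex 1.0 1.0 4.3
   vertex 0.7 3.3 0.6
  endloop
 endfacet
 facet normal -0.452 -0.809 -0.376
  outer loop
   vertex 0.8 2.6 1.1
   vertex 2.3 0.6 3.6
   vertex 1.0 1.0 4.3
  endloop
 endfacet
 facet normal 0.200 -0.550 -0.811
  outer loop
   vertex 0.8 2.6 1.1
   vertex 0.7 3.3 0.6
   vertex 4.9 0.7 3.4
  endloop
 endfacet
 facet normal -0.017 -0.786 -0.618
  outer loop
   vertex 0.8 2.6 1.1
   vertex 4.9 0.7 3.4
   vertex 2.3 0.6 3.6
  endloop
 endfacet
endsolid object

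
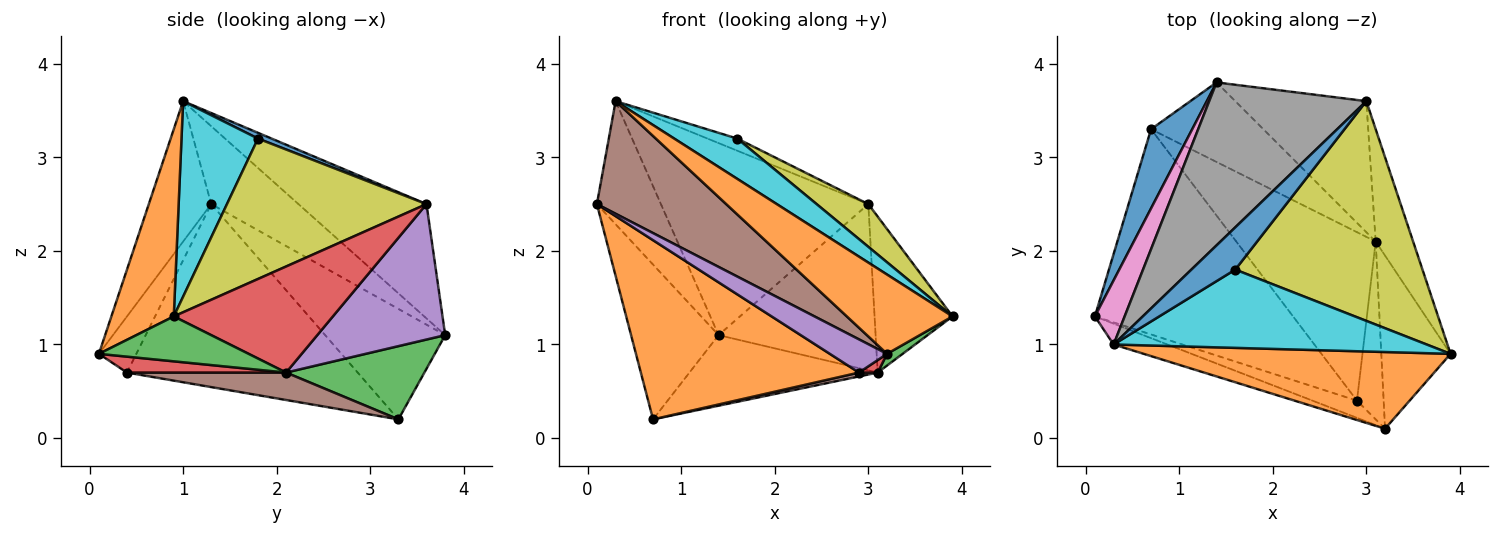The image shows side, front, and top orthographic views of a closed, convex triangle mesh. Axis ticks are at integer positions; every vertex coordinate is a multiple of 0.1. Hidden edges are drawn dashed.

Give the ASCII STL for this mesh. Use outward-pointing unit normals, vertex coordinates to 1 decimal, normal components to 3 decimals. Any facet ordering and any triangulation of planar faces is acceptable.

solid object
 facet normal -0.774 0.564 0.289
  outer loop
   vertex 0.7 3.3 0.2
   vertex 0.1 1.3 2.5
   vertex 1.4 3.8 1.1
  endloop
 endfacet
 facet normal -0.571 -0.540 -0.618
  outer loop
   vertex 2.9 0.4 0.7
   vertex 0.1 1.3 2.5
   vertex 0.7 3.3 0.2
  endloop
 endfacet
 facet normal 0.438 0.597 -0.672
  outer loop
   vertex 3.1 2.1 0.7
   vertex 0.7 3.3 0.2
   vertex 1.4 3.8 1.1
  endloop
 endfacet
 facet normal 0.856 0.420 -0.302
  outer loop
   vertex 3.1 2.1 0.7
   vertex 3.0 3.6 2.5
   vertex 3.9 0.9 1.3
  endloop
 endfacet
 facet normal 0.539 0.662 -0.521
  outer loop
   vertex 3.1 2.1 0.7
   vertex 1.4 3.8 1.1
   vertex 3.0 3.6 2.5
  endloop
 endfacet
 facet normal 0.193 -0.023 -0.981
  outer loop
   vertex 3.1 2.1 0.7
   vertex 2.9 0.4 0.7
   vertex 0.7 3.3 0.2
  endloop
 endfacet
 facet normal -0.770 0.565 0.294
  outer loop
   vertex 0.3 1.0 3.6
   vertex 1.4 3.8 1.1
   vertex 0.1 1.3 2.5
  endloop
 endfacet
 facet normal -0.426 0.690 0.585
  outer loop
   vertex 0.3 1.0 3.6
   vertex 3.0 3.6 2.5
   vertex 1.4 3.8 1.1
  endloop
 endfacet
 facet normal 0.593 -0.154 0.790
  outer loop
   vertex 1.6 1.8 3.2
   vertex 3.9 0.9 1.3
   vertex 3.0 3.6 2.5
  endloop
 endfacet
 facet normal 0.485 -0.400 0.777
  outer loop
   vertex 1.6 1.8 3.2
   vertex 0.3 1.0 3.6
   vertex 3.9 0.9 1.3
  endloop
 endfacet
 facet normal 0.125 0.274 0.954
  outer loop
   vertex 1.6 1.8 3.2
   vertex 3.0 3.6 2.5
   vertex 0.3 1.0 3.6
  endloop
 endfacet
 facet normal 0.391 -0.662 0.640
  outer loop
   vertex 3.2 0.1 0.9
   vertex 3.9 0.9 1.3
   vertex 0.3 1.0 3.6
  endloop
 endfacet
 facet normal 0.543 -0.057 -0.838
  outer loop
   vertex 3.2 0.1 0.9
   vertex 3.1 2.1 0.7
   vertex 3.9 0.9 1.3
  endloop
 endfacet
 facet normal 0.511 -0.060 -0.857
  outer loop
   vertex 3.2 0.1 0.9
   vertex 2.9 0.4 0.7
   vertex 3.1 2.1 0.7
  endloop
 endfacet
 facet normal -0.502 -0.768 -0.398
  outer loop
   vertex 3.2 0.1 0.9
   vertex 0.1 1.3 2.5
   vertex 2.9 0.4 0.7
  endloop
 endfacet
 facet normal -0.429 -0.888 -0.164
  outer loop
   vertex 3.2 0.1 0.9
   vertex 0.3 1.0 3.6
   vertex 0.1 1.3 2.5
  endloop
 endfacet
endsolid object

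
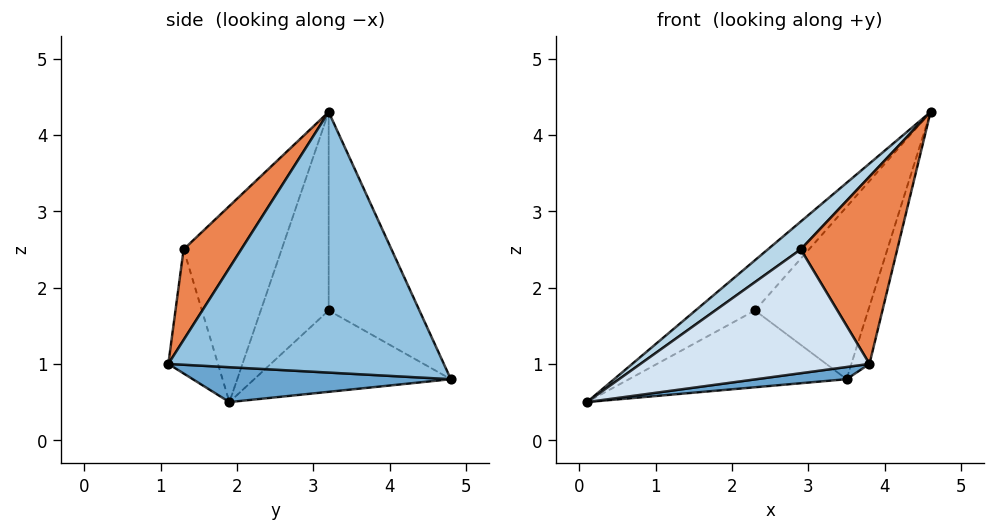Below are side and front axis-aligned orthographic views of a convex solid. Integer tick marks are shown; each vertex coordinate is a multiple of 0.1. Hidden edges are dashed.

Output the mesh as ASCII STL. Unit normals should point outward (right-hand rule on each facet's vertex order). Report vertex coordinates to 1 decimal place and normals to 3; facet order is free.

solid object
 facet normal 0.125 -0.043 -0.991
  outer loop
   vertex 3.8 1.1 1.0
   vertex 0.1 1.9 0.5
   vertex 3.5 4.8 0.8
  endloop
 endfacet
 facet normal 0.960 0.063 -0.273
  outer loop
   vertex 3.8 1.1 1.0
   vertex 3.5 4.8 0.8
   vertex 4.6 3.2 4.3
  endloop
 endfacet
 facet normal -0.598 -0.201 0.776
  outer loop
   vertex 2.9 1.3 2.5
   vertex 4.6 3.2 4.3
   vertex 0.1 1.9 0.5
  endloop
 endfacet
 facet normal -0.212 -0.977 0.003
  outer loop
   vertex 2.9 1.3 2.5
   vertex 0.1 1.9 0.5
   vertex 3.8 1.1 1.0
  endloop
 endfacet
 facet normal 0.472 -0.791 0.389
  outer loop
   vertex 2.9 1.3 2.5
   vertex 3.8 1.1 1.0
   vertex 4.6 3.2 4.3
  endloop
 endfacet
 facet normal -0.626 0.548 0.554
  outer loop
   vertex 2.3 3.2 1.7
   vertex 0.1 1.9 0.5
   vertex 4.6 3.2 4.3
  endloop
 endfacet
 facet normal -0.617 0.683 0.391
  outer loop
   vertex 2.3 3.2 1.7
   vertex 3.5 4.8 0.8
   vertex 0.1 1.9 0.5
  endloop
 endfacet
 facet normal -0.547 0.683 0.484
  outer loop
   vertex 2.3 3.2 1.7
   vertex 4.6 3.2 4.3
   vertex 3.5 4.8 0.8
  endloop
 endfacet
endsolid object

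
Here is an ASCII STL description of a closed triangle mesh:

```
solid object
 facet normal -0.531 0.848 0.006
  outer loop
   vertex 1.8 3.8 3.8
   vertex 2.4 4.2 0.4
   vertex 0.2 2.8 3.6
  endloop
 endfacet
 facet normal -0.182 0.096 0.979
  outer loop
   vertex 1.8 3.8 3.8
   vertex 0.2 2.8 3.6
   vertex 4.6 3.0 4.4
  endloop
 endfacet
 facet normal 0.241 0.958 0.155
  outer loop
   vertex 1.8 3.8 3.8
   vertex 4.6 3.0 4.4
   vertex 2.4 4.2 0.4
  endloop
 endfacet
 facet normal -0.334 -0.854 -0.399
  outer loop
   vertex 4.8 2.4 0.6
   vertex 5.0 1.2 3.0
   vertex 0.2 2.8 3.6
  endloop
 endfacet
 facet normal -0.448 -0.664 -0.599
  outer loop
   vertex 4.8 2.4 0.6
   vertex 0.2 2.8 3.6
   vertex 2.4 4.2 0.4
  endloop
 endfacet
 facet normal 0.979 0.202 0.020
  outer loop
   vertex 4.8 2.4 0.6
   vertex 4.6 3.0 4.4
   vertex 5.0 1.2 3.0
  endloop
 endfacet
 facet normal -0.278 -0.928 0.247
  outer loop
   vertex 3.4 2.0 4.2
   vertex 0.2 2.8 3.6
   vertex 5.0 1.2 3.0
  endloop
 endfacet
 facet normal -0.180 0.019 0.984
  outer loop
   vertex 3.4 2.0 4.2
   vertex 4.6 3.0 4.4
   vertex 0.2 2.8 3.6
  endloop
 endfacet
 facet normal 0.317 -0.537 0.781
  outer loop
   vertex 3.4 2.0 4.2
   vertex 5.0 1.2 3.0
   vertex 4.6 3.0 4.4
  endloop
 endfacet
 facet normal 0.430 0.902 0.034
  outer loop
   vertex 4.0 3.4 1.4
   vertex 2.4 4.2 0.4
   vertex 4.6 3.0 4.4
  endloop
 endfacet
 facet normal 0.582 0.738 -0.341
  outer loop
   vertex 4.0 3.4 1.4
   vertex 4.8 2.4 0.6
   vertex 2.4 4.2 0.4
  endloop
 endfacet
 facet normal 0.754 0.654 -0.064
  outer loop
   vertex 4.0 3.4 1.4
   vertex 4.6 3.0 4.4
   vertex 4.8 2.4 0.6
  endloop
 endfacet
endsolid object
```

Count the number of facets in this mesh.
12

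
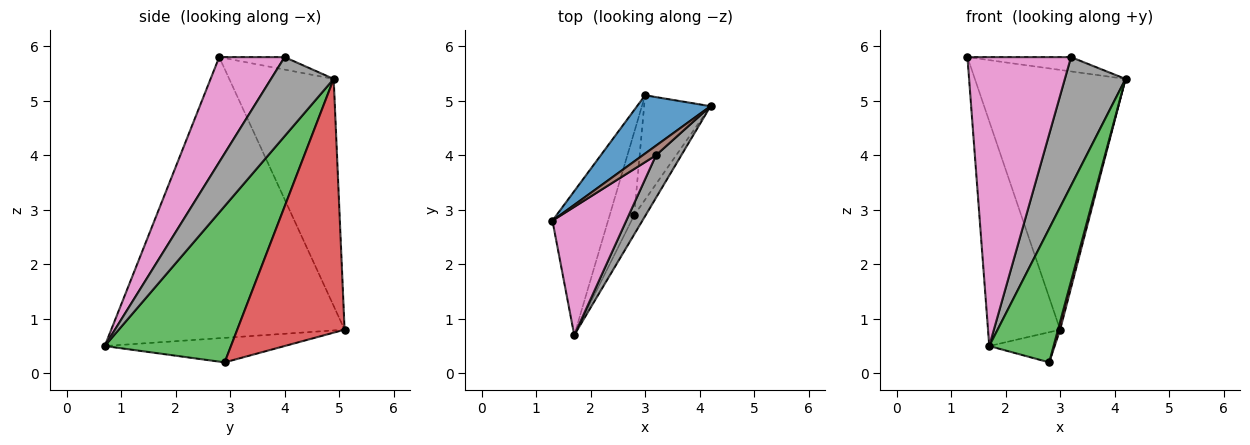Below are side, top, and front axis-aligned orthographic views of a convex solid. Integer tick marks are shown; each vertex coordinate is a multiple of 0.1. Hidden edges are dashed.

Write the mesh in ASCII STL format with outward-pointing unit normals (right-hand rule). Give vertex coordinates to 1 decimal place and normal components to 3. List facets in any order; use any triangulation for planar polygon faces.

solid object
 facet normal -0.560 0.808 0.181
  outer loop
   vertex 3.0 5.1 0.8
   vertex 1.3 2.8 5.8
   vertex 4.2 4.9 5.4
  endloop
 endfacet
 facet normal -0.939 0.290 -0.186
  outer loop
   vertex 3.0 5.1 0.8
   vertex 1.7 0.7 0.5
   vertex 1.3 2.8 5.8
  endloop
 endfacet
 facet normal 0.889 -0.453 -0.065
  outer loop
   vertex 2.8 2.9 0.2
   vertex 4.2 4.9 5.4
   vertex 1.7 0.7 0.5
  endloop
 endfacet
 facet normal 0.967 -0.019 -0.253
  outer loop
   vertex 2.8 2.9 0.2
   vertex 3.0 5.1 0.8
   vertex 4.2 4.9 5.4
  endloop
 endfacet
 facet normal -0.685 0.249 -0.685
  outer loop
   vertex 2.8 2.9 0.2
   vertex 1.7 0.7 0.5
   vertex 3.0 5.1 0.8
  endloop
 endfacet
 facet normal -0.464 0.735 0.493
  outer loop
   vertex 3.2 4.0 5.8
   vertex 4.2 4.9 5.4
   vertex 1.3 2.8 5.8
  endloop
 endfacet
 facet normal 0.500 -0.792 0.351
  outer loop
   vertex 3.2 4.0 5.8
   vertex 1.3 2.8 5.8
   vertex 1.7 0.7 0.5
  endloop
 endfacet
 facet normal 0.700 -0.678 0.224
  outer loop
   vertex 3.2 4.0 5.8
   vertex 1.7 0.7 0.5
   vertex 4.2 4.9 5.4
  endloop
 endfacet
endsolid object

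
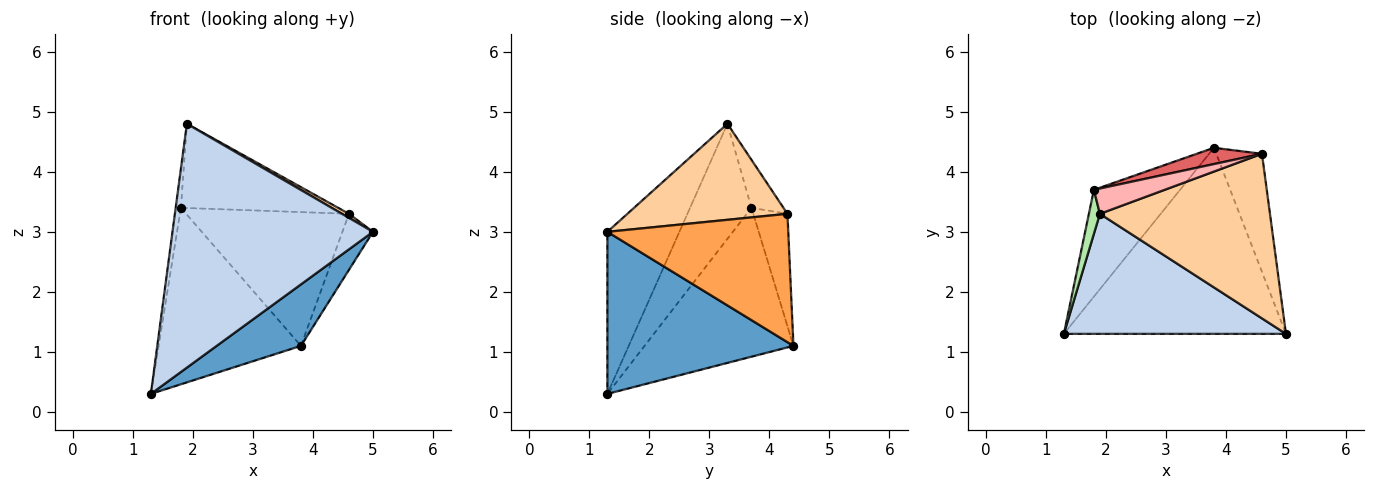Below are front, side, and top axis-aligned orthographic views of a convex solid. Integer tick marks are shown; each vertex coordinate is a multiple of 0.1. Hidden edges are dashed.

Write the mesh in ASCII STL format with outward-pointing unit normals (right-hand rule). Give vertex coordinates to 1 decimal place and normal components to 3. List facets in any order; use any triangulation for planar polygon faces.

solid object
 facet normal 0.570 -0.258 -0.780
  outer loop
   vertex 3.8 4.4 1.1
   vertex 5.0 1.3 3.0
   vertex 1.3 1.3 0.3
  endloop
 endfacet
 facet normal -0.307 -0.854 0.420
  outer loop
   vertex 1.9 3.3 4.8
   vertex 1.3 1.3 0.3
   vertex 5.0 1.3 3.0
  endloop
 endfacet
 facet normal 0.930 0.157 -0.331
  outer loop
   vertex 4.6 4.3 3.3
   vertex 5.0 1.3 3.0
   vertex 3.8 4.4 1.1
  endloop
 endfacet
 facet normal 0.492 -0.022 0.871
  outer loop
   vertex 4.6 4.3 3.3
   vertex 1.9 3.3 4.8
   vertex 5.0 1.3 3.0
  endloop
 endfacet
 facet normal -0.667 0.637 -0.386
  outer loop
   vertex 1.8 3.7 3.4
   vertex 3.8 4.4 1.1
   vertex 1.3 1.3 0.3
  endloop
 endfacet
 facet normal -0.992 0.084 0.095
  outer loop
   vertex 1.8 3.7 3.4
   vertex 1.3 1.3 0.3
   vertex 1.9 3.3 4.8
  endloop
 endfacet
 facet normal -0.204 0.972 0.118
  outer loop
   vertex 1.8 3.7 3.4
   vertex 4.6 4.3 3.3
   vertex 3.8 4.4 1.1
  endloop
 endfacet
 facet normal -0.191 0.940 0.282
  outer loop
   vertex 1.8 3.7 3.4
   vertex 1.9 3.3 4.8
   vertex 4.6 4.3 3.3
  endloop
 endfacet
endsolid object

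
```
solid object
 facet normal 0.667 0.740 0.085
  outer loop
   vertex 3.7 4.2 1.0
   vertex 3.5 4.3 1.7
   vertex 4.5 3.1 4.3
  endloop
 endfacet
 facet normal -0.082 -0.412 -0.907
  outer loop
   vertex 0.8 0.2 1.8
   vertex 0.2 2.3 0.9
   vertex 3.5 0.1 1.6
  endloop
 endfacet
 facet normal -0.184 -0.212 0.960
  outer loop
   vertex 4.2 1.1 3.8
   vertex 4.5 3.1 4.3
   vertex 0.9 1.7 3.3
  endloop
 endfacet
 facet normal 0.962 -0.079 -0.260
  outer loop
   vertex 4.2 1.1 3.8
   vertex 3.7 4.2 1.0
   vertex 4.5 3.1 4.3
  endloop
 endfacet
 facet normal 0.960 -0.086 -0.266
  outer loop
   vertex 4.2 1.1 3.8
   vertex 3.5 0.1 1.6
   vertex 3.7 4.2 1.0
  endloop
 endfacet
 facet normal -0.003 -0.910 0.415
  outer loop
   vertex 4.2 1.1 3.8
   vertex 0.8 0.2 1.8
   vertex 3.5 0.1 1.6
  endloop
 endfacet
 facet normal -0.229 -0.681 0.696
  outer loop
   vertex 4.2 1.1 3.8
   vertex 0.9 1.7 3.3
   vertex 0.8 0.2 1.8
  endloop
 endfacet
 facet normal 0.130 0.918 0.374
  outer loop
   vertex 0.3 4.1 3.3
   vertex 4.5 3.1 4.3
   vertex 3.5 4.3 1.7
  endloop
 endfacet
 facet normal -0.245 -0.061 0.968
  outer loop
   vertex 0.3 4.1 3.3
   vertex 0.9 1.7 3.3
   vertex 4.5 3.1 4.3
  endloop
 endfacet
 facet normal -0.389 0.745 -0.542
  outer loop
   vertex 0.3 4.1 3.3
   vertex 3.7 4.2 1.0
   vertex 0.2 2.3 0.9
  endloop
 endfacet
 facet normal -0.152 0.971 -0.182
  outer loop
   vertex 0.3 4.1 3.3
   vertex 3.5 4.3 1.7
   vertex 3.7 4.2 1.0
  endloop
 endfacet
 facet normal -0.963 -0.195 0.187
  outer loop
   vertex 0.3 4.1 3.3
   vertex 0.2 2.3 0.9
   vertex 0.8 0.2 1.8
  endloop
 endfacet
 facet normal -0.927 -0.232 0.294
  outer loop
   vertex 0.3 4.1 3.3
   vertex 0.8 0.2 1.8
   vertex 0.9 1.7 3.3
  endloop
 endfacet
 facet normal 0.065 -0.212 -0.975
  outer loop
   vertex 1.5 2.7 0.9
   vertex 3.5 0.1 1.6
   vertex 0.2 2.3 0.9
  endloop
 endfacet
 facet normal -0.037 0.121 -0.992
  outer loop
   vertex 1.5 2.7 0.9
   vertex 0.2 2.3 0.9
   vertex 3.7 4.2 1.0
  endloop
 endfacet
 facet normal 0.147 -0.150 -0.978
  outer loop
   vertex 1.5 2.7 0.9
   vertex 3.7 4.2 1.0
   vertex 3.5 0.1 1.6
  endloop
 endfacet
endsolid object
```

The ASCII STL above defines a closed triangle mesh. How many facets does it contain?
16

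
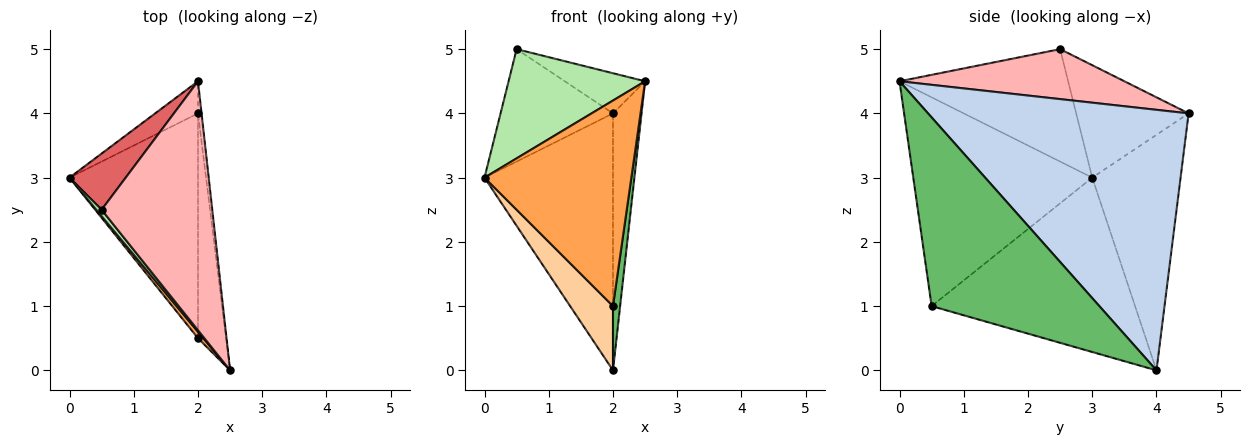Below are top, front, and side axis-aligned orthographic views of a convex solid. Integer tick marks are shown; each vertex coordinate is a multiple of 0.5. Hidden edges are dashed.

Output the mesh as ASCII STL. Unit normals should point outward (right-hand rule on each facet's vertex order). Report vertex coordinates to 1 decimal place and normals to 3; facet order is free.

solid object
 facet normal -0.564 0.820 -0.102
  outer loop
   vertex 2.0 4.0 0.0
   vertex 0.0 3.0 3.0
   vertex 2.0 4.5 4.0
  endloop
 endfacet
 facet normal 0.994 0.109 -0.014
  outer loop
   vertex 2.0 4.0 0.0
   vertex 2.0 4.5 4.0
   vertex 2.5 0.0 4.5
  endloop
 endfacet
 facet normal -0.773 -0.634 0.020
  outer loop
   vertex 2.0 0.5 1.0
   vertex 2.5 0.0 4.5
   vertex 0.0 3.0 3.0
  endloop
 endfacet
 facet normal -0.794 -0.167 -0.585
  outer loop
   vertex 2.0 0.5 1.0
   vertex 0.0 3.0 3.0
   vertex 2.0 4.0 0.0
  endloop
 endfacet
 facet normal 0.988 -0.042 -0.147
  outer loop
   vertex 2.0 0.5 1.0
   vertex 2.0 4.0 0.0
   vertex 2.5 0.0 4.5
  endloop
 endfacet
 facet normal -0.777 -0.629 0.037
  outer loop
   vertex 0.5 2.5 5.0
   vertex 0.0 3.0 3.0
   vertex 2.5 0.0 4.5
  endloop
 endfacet
 facet normal -0.667 0.667 0.333
  outer loop
   vertex 0.5 2.5 5.0
   vertex 2.0 4.5 4.0
   vertex 0.0 3.0 3.0
  endloop
 endfacet
 facet normal 0.407 0.145 0.902
  outer loop
   vertex 0.5 2.5 5.0
   vertex 2.5 0.0 4.5
   vertex 2.0 4.5 4.0
  endloop
 endfacet
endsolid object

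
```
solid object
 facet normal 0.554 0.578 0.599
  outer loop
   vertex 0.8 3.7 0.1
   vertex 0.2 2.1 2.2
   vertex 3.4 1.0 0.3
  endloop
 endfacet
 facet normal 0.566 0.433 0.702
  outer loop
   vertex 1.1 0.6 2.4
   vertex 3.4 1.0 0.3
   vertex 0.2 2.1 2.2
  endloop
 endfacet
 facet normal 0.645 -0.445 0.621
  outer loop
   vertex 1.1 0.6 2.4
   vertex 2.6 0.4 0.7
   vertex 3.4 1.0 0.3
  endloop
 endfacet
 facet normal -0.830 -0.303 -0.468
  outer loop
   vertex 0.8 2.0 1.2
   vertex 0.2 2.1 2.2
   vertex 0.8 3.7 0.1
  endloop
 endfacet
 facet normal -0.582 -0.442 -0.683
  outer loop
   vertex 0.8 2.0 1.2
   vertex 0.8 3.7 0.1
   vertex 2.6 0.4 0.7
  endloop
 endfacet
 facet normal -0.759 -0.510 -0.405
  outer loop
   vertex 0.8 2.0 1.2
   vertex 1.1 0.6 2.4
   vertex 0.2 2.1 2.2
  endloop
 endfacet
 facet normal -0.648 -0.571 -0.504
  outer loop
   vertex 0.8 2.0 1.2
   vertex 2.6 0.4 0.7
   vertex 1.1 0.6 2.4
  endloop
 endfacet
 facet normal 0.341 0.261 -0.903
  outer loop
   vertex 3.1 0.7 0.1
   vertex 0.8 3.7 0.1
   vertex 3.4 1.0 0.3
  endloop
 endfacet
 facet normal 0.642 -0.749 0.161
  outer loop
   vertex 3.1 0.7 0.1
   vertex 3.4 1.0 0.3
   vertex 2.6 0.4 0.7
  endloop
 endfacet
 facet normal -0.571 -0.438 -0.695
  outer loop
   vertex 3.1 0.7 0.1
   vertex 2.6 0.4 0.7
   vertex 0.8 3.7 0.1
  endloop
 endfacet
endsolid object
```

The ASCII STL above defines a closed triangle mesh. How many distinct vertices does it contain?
7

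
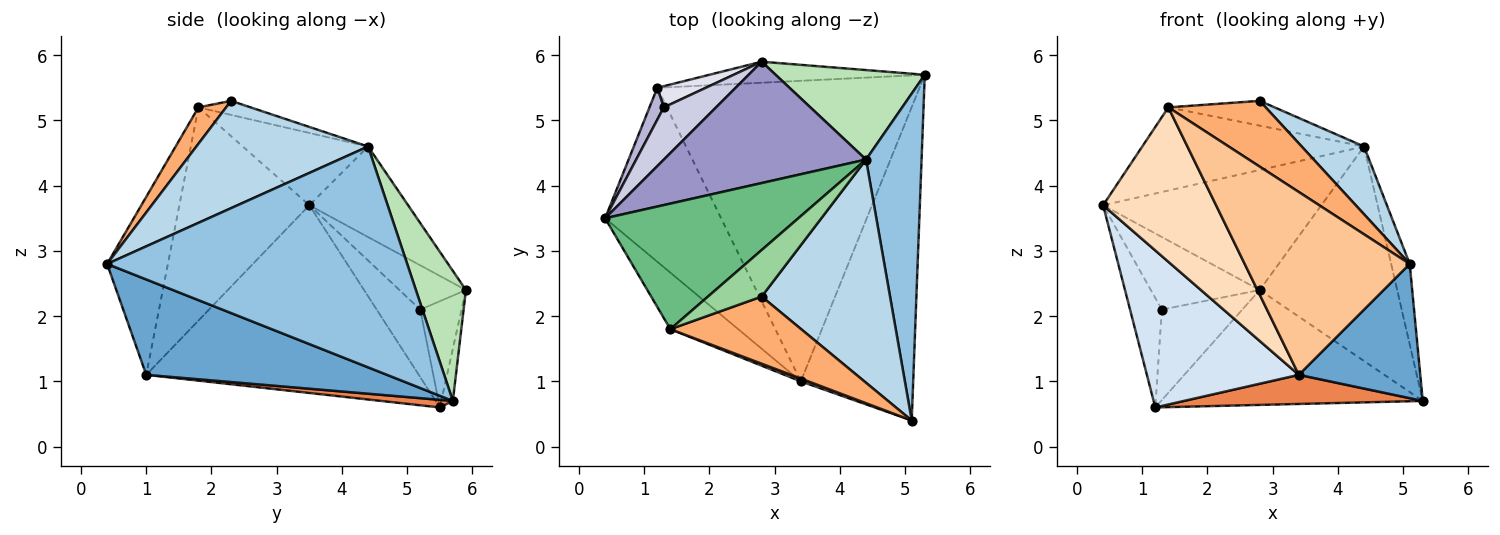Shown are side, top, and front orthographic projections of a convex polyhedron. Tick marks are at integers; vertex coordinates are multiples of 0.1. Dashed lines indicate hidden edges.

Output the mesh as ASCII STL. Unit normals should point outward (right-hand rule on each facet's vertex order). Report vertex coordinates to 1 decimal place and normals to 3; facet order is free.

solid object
 facet normal 0.615 -0.310 -0.725
  outer loop
   vertex 3.4 1.0 1.1
   vertex 5.3 5.7 0.7
   vertex 5.1 0.4 2.8
  endloop
 endfacet
 facet normal 0.968 0.060 0.243
  outer loop
   vertex 4.4 4.4 4.6
   vertex 5.1 0.4 2.8
   vertex 5.3 5.7 0.7
  endloop
 endfacet
 facet normal 0.625 -0.227 0.747
  outer loop
   vertex 4.4 4.4 4.6
   vertex 2.8 2.3 5.3
   vertex 5.1 0.4 2.8
  endloop
 endfacet
 facet normal -0.769 -0.429 -0.475
  outer loop
   vertex 1.2 5.5 0.6
   vertex 3.4 1.0 1.1
   vertex 0.4 3.5 3.7
  endloop
 endfacet
 facet normal 0.029 -0.096 -0.995
  outer loop
   vertex 1.2 5.5 0.6
   vertex 5.3 5.7 0.7
   vertex 3.4 1.0 1.1
  endloop
 endfacet
 facet normal 0.195 -0.686 0.701
  outer loop
   vertex 1.4 1.8 5.2
   vertex 5.1 0.4 2.8
   vertex 2.8 2.3 5.3
  endloop
 endfacet
 facet normal -0.346 -0.938 0.014
  outer loop
   vertex 1.4 1.8 5.2
   vertex 3.4 1.0 1.1
   vertex 5.1 0.4 2.8
  endloop
 endfacet
 facet normal -0.734 -0.638 -0.234
  outer loop
   vertex 1.4 1.8 5.2
   vertex 0.4 3.5 3.7
   vertex 3.4 1.0 1.1
  endloop
 endfacet
 facet normal -0.298 0.527 0.796
  outer loop
   vertex 1.4 1.8 5.2
   vertex 4.4 4.4 4.6
   vertex 0.4 3.5 3.7
  endloop
 endfacet
 facet normal -0.225 0.458 0.860
  outer loop
   vertex 1.4 1.8 5.2
   vertex 2.8 2.3 5.3
   vertex 4.4 4.4 4.6
  endloop
 endfacet
 facet normal 0.318 0.875 0.365
  outer loop
   vertex 2.8 5.9 2.4
   vertex 4.4 4.4 4.6
   vertex 5.3 5.7 0.7
  endloop
 endfacet
 facet normal -0.044 0.983 -0.180
  outer loop
   vertex 2.8 5.9 2.4
   vertex 5.3 5.7 0.7
   vertex 1.2 5.5 0.6
  endloop
 endfacet
 facet normal -0.303 0.670 0.677
  outer loop
   vertex 2.8 5.9 2.4
   vertex 0.4 3.5 3.7
   vertex 4.4 4.4 4.6
  endloop
 endfacet
 facet normal -0.796 0.581 0.169
  outer loop
   vertex 1.3 5.2 2.1
   vertex 1.2 5.5 0.6
   vertex 0.4 3.5 3.7
  endloop
 endfacet
 facet normal -0.444 0.727 0.523
  outer loop
   vertex 1.3 5.2 2.1
   vertex 0.4 3.5 3.7
   vertex 2.8 5.9 2.4
  endloop
 endfacet
 facet normal -0.447 0.871 0.204
  outer loop
   vertex 1.3 5.2 2.1
   vertex 2.8 5.9 2.4
   vertex 1.2 5.5 0.6
  endloop
 endfacet
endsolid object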